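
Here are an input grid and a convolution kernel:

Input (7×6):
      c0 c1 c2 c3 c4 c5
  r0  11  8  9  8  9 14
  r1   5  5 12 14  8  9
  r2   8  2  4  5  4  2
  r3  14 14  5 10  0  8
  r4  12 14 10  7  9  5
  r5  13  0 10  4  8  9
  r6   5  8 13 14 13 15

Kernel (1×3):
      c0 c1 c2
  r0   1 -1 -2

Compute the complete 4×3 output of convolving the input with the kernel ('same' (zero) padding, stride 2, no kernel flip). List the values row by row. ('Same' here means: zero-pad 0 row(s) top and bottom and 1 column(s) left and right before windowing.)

Output[0,0]: The receptive field on the zero-padded input at this output position is [0 11 8]. Elementwise product with the kernel and sum: 0·1 + 11·-1 + 8·-2.
Output[0,1]: The receptive field on the zero-padded input at this output position is [8 9 8]. Elementwise product with the kernel and sum: 8·1 + 9·-1 + 8·-2.

-27 -17 -29
-12 -12 -3
-40 -10 -12
-21 -33 -29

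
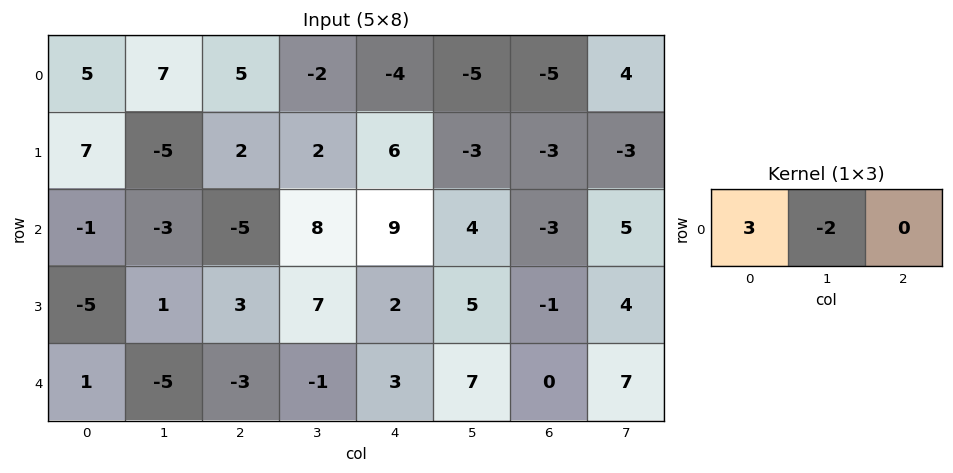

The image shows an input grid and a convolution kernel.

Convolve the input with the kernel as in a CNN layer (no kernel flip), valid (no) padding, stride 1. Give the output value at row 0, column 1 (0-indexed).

The receptive field on the input at this output position is [7 5 -2]. Elementwise product with the kernel and sum: 7·3 + 5·-2.

11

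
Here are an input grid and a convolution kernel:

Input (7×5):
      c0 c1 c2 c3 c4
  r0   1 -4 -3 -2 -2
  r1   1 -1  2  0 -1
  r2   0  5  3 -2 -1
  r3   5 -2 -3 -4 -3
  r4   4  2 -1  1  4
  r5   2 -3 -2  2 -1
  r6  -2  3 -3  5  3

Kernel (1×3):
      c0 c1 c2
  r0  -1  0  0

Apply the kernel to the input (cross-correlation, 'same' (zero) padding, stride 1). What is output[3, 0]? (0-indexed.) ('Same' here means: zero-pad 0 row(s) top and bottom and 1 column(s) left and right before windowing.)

0

The receptive field on the zero-padded input at this output position is [0 5 -2]. Elementwise product with the kernel and sum: 0·-1.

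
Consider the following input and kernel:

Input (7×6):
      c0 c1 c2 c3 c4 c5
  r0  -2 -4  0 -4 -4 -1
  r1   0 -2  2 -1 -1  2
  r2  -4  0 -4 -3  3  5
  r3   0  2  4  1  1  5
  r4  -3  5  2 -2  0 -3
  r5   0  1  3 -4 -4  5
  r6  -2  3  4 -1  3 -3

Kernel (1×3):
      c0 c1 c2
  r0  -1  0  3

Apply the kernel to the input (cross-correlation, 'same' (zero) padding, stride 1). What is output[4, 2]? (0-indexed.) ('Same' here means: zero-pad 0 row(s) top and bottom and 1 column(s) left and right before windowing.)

-11

The receptive field on the zero-padded input at this output position is [5 2 -2]. Elementwise product with the kernel and sum: 5·-1 + -2·3.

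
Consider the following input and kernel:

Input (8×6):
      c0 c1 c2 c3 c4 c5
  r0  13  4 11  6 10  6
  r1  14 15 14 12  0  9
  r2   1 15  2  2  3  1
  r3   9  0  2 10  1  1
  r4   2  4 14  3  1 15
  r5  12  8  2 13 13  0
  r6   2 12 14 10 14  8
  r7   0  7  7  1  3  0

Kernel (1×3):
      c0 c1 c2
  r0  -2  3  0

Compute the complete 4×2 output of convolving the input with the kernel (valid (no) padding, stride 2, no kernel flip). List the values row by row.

Output[0,0]: The receptive field on the input at this output position is [13 4 11]. Elementwise product with the kernel and sum: 13·-2 + 4·3.

-14 -4
43 2
8 -19
32 2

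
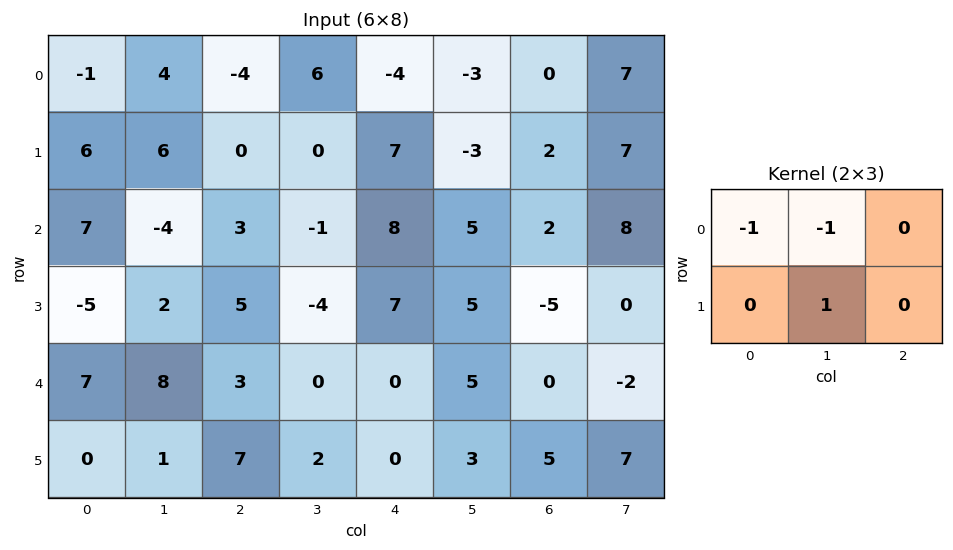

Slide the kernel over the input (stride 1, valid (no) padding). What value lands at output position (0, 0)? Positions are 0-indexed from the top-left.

3

The receptive field on the input at this output position is [-1 4 -4 / 6 6 0]. Elementwise product with the kernel and sum: -1·-1 + 4·-1 + 6·1.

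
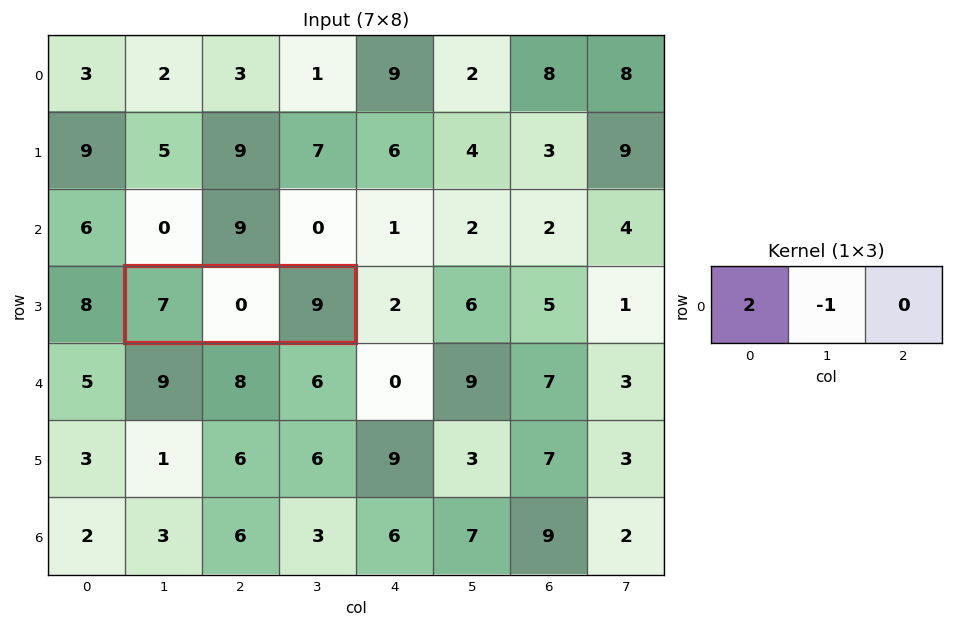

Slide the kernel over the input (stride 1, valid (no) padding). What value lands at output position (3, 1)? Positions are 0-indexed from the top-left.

The receptive field on the input at this output position is [7 0 9]. Elementwise product with the kernel and sum: 7·2 + 0·-1.

14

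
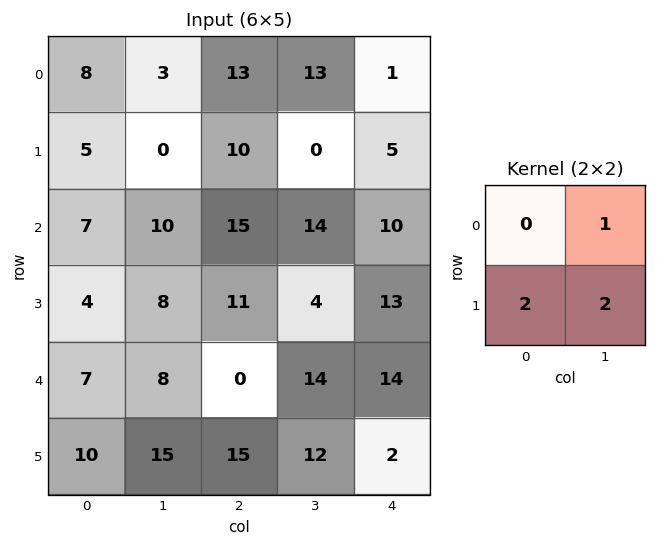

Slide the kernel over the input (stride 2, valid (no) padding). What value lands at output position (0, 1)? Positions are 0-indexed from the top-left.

33

The receptive field on the input at this output position is [13 13 / 10 0]. Elementwise product with the kernel and sum: 13·1 + 10·2 + 0·2.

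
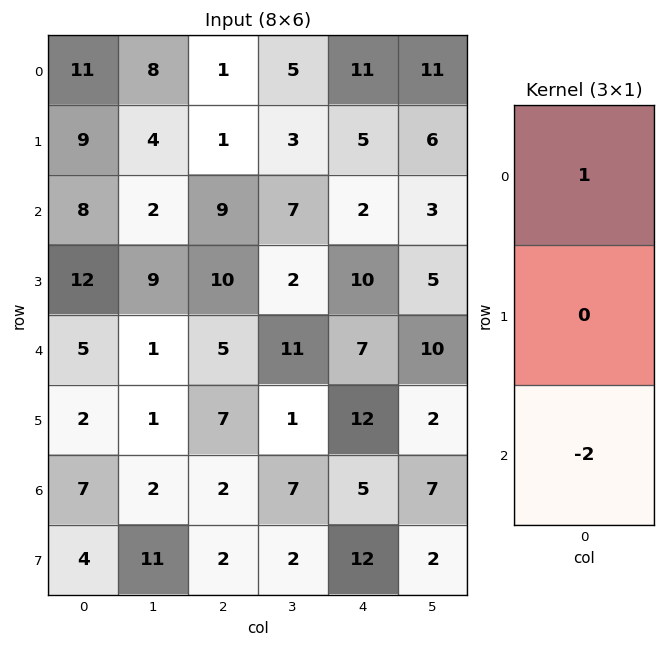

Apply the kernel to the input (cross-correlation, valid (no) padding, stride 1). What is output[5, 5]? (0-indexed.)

-2

The receptive field on the input at this output position is [2 / 7 / 2]. Elementwise product with the kernel and sum: 2·1 + 2·-2.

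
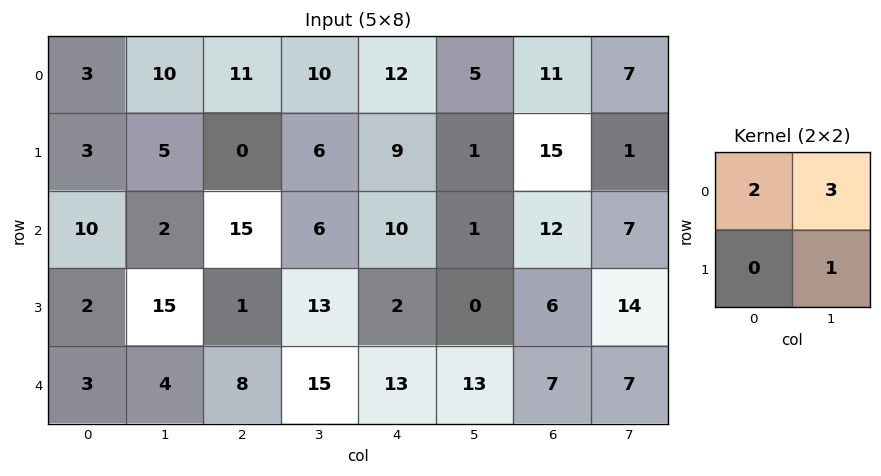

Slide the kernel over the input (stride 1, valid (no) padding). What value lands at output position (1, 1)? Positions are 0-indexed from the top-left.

25

The receptive field on the input at this output position is [5 0 / 2 15]. Elementwise product with the kernel and sum: 5·2 + 0·3 + 15·1.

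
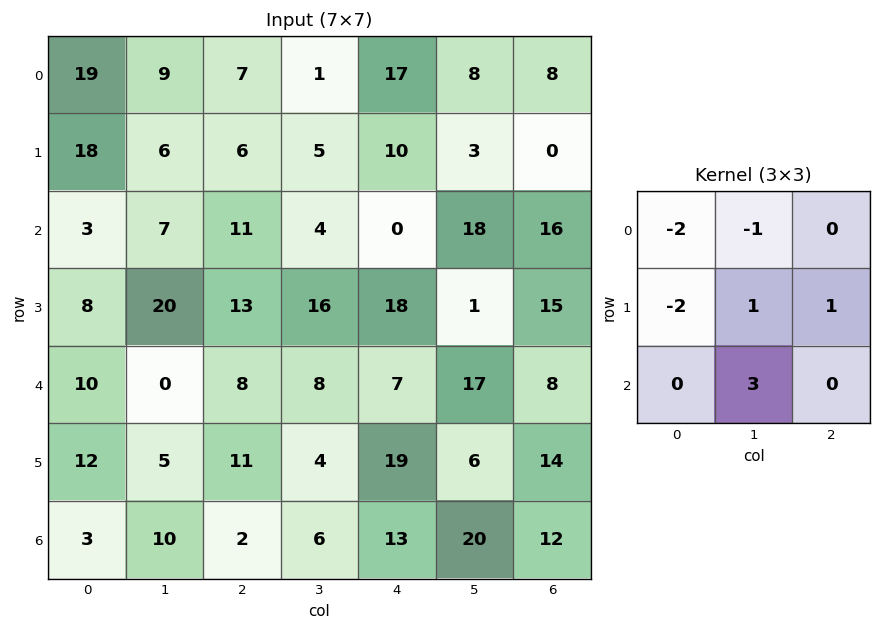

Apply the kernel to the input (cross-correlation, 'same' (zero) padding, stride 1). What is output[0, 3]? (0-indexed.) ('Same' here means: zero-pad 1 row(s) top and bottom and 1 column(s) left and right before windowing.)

The receptive field on the zero-padded input at this output position is [0 0 0 / 7 1 17 / 6 5 10]. Elementwise product with the kernel and sum: 0·-2 + 0·-1 + 7·-2 + 1·1 + 17·1 + 5·3.

19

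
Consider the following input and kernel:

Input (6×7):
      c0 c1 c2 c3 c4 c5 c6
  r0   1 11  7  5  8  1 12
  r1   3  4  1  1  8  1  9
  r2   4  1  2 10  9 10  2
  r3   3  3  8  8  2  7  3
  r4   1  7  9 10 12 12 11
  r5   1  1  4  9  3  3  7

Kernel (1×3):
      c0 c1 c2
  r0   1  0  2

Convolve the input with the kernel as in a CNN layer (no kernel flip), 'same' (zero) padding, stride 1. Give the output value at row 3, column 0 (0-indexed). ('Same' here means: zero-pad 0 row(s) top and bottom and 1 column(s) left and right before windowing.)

The receptive field on the zero-padded input at this output position is [0 3 3]. Elementwise product with the kernel and sum: 0·1 + 3·2.

6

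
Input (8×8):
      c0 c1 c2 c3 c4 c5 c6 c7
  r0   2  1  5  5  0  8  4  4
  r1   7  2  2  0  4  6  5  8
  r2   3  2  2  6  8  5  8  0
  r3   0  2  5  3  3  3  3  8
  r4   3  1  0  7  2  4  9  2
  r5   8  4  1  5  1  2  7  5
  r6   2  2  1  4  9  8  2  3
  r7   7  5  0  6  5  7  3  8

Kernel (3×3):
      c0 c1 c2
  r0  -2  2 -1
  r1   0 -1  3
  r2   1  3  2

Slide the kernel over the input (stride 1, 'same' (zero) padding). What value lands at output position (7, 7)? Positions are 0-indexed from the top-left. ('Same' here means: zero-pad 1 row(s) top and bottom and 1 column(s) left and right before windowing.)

The receptive field on the zero-padded input at this output position is [2 3 0 / 3 8 0 / 0 0 0]. Elementwise product with the kernel and sum: 2·-2 + 3·2 + 0·-1 + 8·-1 + 0·3 + 0·1 + 0·3 + 0·2.

-6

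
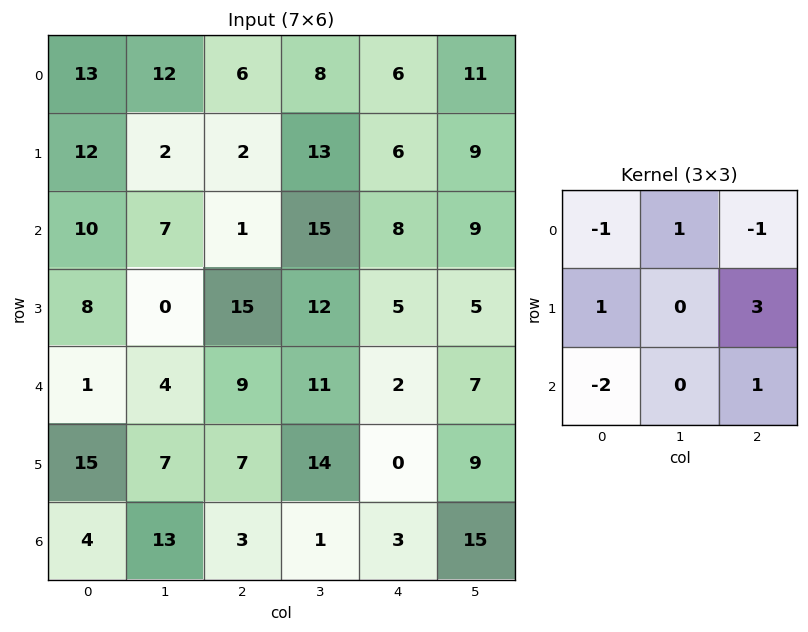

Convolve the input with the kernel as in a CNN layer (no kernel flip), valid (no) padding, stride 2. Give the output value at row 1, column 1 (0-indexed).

20

The receptive field on the input at this output position is [1 15 8 / 15 12 5 / 9 11 2]. Elementwise product with the kernel and sum: 1·-1 + 15·1 + 8·-1 + 15·1 + 5·3 + 9·-2 + 2·1.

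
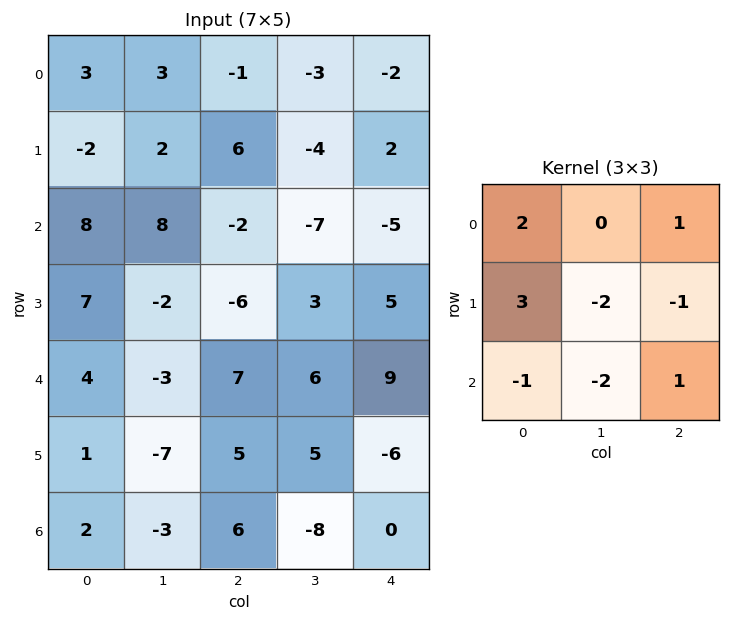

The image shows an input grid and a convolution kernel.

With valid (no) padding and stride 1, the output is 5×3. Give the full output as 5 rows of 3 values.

Output[0,0]: The receptive field on the input at this output position is [3 3 -1 / -2 2 6 / 8 8 -2]. Elementwise product with the kernel and sum: 3·2 + -1·1 + -2·3 + 2·-2 + 6·-1 + 8·-1 + 8·-2 + -2·1.
Output[0,1]: The receptive field on the input at this output position is [3 -1 -3 / 2 6 -4 / 8 -2 -7]. Elementwise product with the kernel and sum: 3·2 + -3·1 + 2·3 + 6·-2 + -4·-1 + 8·-1 + -2·-2 + -7·1.

-37 -10 31
3 52 32
54 7 -48
37 -28 -28
37 -53 44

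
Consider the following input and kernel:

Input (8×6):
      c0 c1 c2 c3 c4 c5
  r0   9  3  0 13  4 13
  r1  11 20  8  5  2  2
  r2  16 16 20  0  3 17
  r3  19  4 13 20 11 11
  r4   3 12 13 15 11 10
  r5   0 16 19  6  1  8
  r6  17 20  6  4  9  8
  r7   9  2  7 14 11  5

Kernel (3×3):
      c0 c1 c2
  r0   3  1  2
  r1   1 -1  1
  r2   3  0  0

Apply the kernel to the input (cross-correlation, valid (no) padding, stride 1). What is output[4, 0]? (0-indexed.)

The receptive field on the input at this output position is [3 12 13 / 0 16 19 / 17 20 6]. Elementwise product with the kernel and sum: 3·3 + 12·1 + 13·2 + 0·1 + 16·-1 + 19·1 + 17·3.

101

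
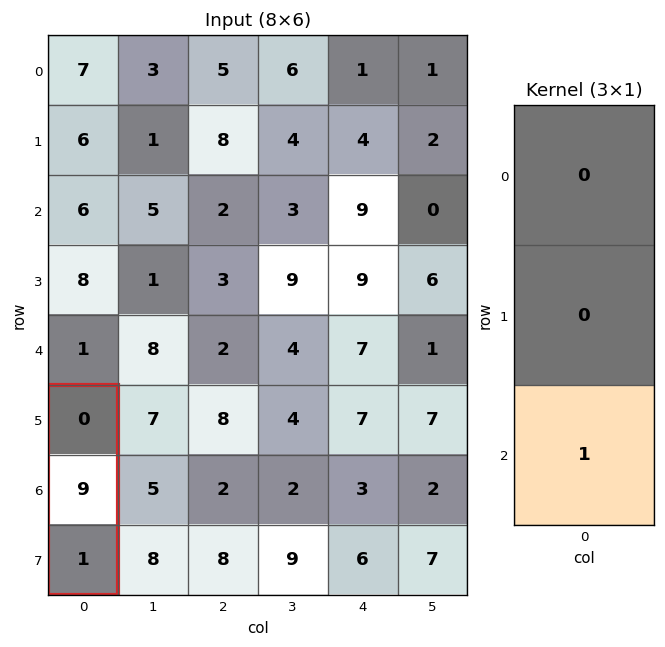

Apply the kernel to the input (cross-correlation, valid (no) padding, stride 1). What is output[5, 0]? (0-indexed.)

The receptive field on the input at this output position is [0 / 9 / 1]. Elementwise product with the kernel and sum: 1·1.

1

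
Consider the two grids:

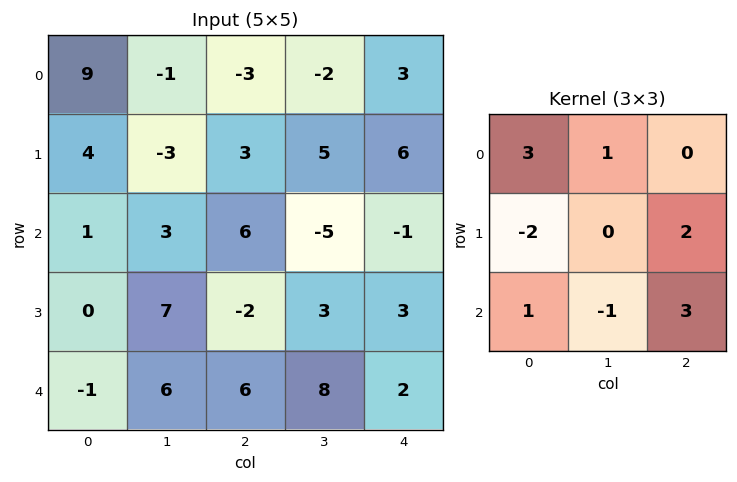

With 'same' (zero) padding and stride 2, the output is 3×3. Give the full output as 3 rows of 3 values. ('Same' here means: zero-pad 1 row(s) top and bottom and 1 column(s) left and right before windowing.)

-15 7 3
31 -4 31
12 23 -4

Output[0,0]: The receptive field on the zero-padded input at this output position is [0 0 0 / 0 9 -1 / 0 4 -3]. Elementwise product with the kernel and sum: 0·3 + 0·1 + 0·-2 + -1·2 + 0·1 + 4·-1 + -3·3.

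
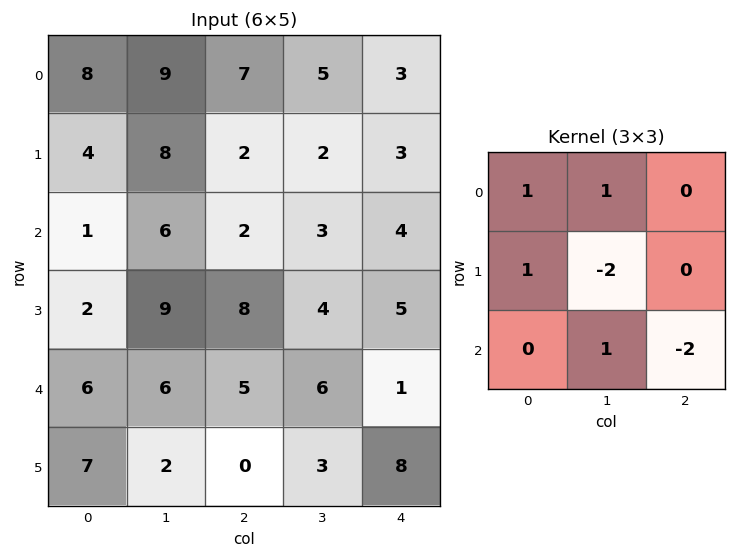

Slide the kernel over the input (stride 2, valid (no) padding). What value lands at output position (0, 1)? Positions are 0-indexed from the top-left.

The receptive field on the input at this output position is [7 5 3 / 2 2 3 / 2 3 4]. Elementwise product with the kernel and sum: 7·1 + 5·1 + 2·1 + 2·-2 + 3·1 + 4·-2.

5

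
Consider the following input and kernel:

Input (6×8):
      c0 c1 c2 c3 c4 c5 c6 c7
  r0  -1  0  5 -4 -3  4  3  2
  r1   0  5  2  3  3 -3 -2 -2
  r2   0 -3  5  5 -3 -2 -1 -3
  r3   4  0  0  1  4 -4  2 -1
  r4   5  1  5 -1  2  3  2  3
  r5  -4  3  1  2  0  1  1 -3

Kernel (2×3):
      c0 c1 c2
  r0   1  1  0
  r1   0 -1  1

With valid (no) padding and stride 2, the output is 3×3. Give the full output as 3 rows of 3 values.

Output[0,0]: The receptive field on the input at this output position is [-1 0 5 / 0 5 2]. Elementwise product with the kernel and sum: -1·1 + 0·1 + 5·-1 + 2·1.

-4 1 2
-3 13 1
4 2 5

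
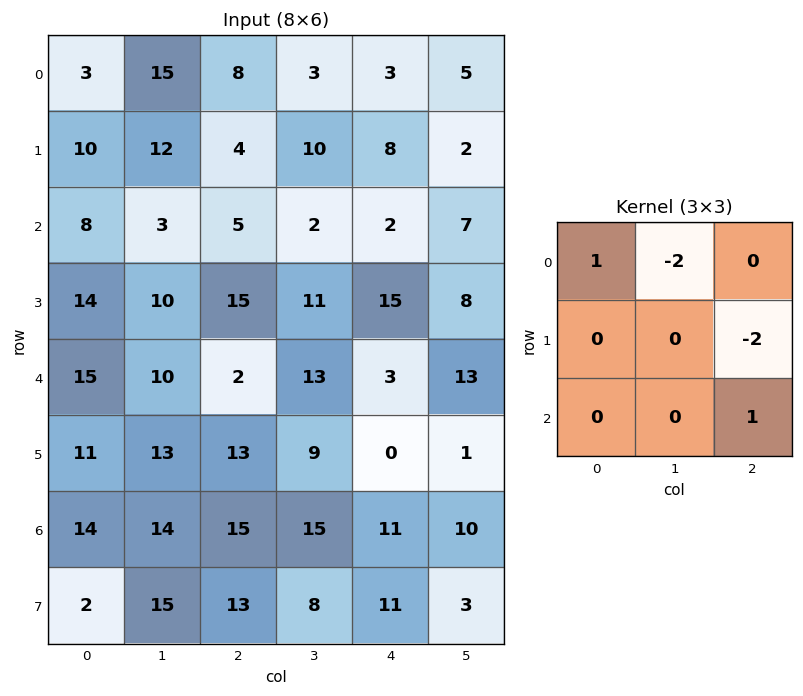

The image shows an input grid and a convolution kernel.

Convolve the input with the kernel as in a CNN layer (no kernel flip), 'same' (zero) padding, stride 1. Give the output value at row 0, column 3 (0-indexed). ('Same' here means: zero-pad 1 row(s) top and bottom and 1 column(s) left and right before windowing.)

The receptive field on the zero-padded input at this output position is [0 0 0 / 8 3 3 / 4 10 8]. Elementwise product with the kernel and sum: 0·1 + 0·-2 + 3·-2 + 8·1.

2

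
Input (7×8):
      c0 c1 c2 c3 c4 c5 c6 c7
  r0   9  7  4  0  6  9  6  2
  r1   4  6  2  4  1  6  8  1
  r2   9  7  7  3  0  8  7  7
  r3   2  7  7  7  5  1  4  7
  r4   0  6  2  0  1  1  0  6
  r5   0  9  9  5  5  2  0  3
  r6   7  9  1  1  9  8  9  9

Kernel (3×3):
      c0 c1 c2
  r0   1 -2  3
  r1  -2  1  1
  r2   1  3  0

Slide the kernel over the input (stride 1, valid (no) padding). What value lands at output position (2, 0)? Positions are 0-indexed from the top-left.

The receptive field on the input at this output position is [9 7 7 / 2 7 7 / 0 6 2]. Elementwise product with the kernel and sum: 9·1 + 7·-2 + 7·3 + 2·-2 + 7·1 + 7·1 + 0·1 + 6·3.

44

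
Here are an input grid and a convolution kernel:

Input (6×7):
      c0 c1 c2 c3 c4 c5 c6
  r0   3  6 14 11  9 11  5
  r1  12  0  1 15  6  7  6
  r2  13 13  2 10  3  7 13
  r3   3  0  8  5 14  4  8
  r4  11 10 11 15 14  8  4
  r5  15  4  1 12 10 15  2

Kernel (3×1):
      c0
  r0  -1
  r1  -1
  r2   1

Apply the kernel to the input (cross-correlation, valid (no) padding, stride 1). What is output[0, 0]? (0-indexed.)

The receptive field on the input at this output position is [3 / 12 / 13]. Elementwise product with the kernel and sum: 3·-1 + 12·-1 + 13·1.

-2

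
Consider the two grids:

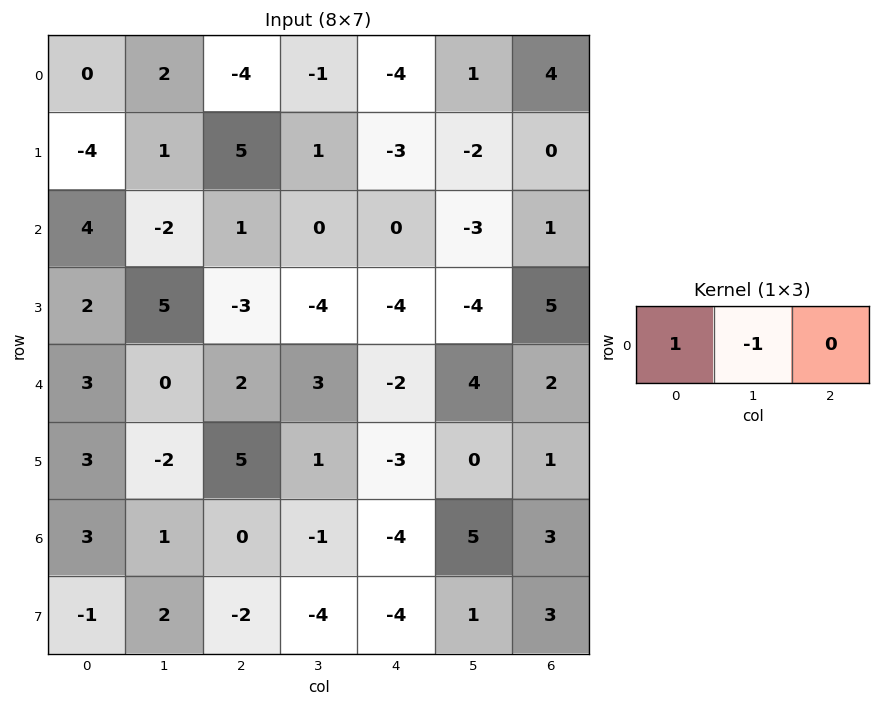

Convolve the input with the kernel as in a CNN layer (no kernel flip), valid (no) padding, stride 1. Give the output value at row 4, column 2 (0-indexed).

The receptive field on the input at this output position is [2 3 -2]. Elementwise product with the kernel and sum: 2·1 + 3·-1.

-1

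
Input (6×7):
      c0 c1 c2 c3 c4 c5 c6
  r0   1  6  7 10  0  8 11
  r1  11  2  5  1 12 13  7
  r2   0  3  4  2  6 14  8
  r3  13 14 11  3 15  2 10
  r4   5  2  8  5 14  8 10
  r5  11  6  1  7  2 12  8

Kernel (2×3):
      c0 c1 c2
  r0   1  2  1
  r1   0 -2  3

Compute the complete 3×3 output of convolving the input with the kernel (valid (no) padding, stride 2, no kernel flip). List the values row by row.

31 61 22
15 53 68
8 24 40

Output[0,0]: The receptive field on the input at this output position is [1 6 7 / 11 2 5]. Elementwise product with the kernel and sum: 1·1 + 6·2 + 7·1 + 2·-2 + 5·3.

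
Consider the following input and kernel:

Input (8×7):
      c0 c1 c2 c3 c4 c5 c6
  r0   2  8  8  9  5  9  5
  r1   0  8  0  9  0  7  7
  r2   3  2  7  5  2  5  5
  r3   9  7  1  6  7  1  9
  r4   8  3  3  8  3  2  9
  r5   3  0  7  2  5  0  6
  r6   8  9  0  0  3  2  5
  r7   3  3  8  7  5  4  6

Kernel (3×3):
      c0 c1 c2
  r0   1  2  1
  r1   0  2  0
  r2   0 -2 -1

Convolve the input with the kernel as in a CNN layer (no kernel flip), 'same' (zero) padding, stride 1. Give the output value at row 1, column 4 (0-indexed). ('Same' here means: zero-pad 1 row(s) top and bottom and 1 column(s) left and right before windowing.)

The receptive field on the zero-padded input at this output position is [9 5 9 / 9 0 7 / 5 2 5]. Elementwise product with the kernel and sum: 9·1 + 5·2 + 9·1 + 0·2 + 2·-2 + 5·-1.

19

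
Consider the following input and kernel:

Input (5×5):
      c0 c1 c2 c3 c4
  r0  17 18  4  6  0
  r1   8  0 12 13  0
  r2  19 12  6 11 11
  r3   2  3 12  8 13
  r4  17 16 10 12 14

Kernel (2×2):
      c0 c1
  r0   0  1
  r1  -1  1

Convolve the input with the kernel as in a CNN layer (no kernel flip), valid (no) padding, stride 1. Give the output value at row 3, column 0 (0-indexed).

The receptive field on the input at this output position is [2 3 / 17 16]. Elementwise product with the kernel and sum: 3·1 + 17·-1 + 16·1.

2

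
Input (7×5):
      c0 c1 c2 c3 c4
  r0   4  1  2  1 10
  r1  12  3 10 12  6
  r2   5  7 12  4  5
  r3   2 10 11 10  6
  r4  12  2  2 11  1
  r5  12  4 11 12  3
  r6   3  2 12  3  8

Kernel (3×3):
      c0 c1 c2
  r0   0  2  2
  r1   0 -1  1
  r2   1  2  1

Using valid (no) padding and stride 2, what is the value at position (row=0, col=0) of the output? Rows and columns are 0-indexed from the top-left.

44

The receptive field on the input at this output position is [4 1 2 / 12 3 10 / 5 7 12]. Elementwise product with the kernel and sum: 1·2 + 2·2 + 3·-1 + 10·1 + 5·1 + 7·2 + 12·1.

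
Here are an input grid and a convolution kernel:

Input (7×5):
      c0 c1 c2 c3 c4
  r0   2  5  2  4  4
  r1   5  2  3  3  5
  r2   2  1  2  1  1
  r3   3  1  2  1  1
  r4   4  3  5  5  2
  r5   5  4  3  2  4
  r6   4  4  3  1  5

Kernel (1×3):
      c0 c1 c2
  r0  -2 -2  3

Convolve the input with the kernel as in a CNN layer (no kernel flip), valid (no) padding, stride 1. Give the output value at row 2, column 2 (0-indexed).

-3

The receptive field on the input at this output position is [2 1 1]. Elementwise product with the kernel and sum: 2·-2 + 1·-2 + 1·3.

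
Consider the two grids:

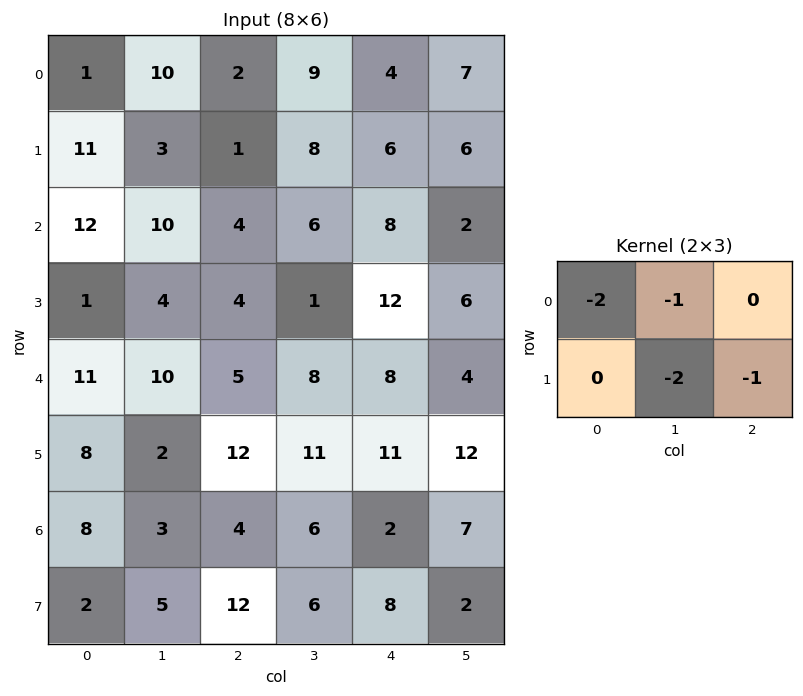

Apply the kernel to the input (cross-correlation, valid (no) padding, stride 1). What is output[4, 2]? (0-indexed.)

-51

The receptive field on the input at this output position is [5 8 8 / 12 11 11]. Elementwise product with the kernel and sum: 5·-2 + 8·-1 + 11·-2 + 11·-1.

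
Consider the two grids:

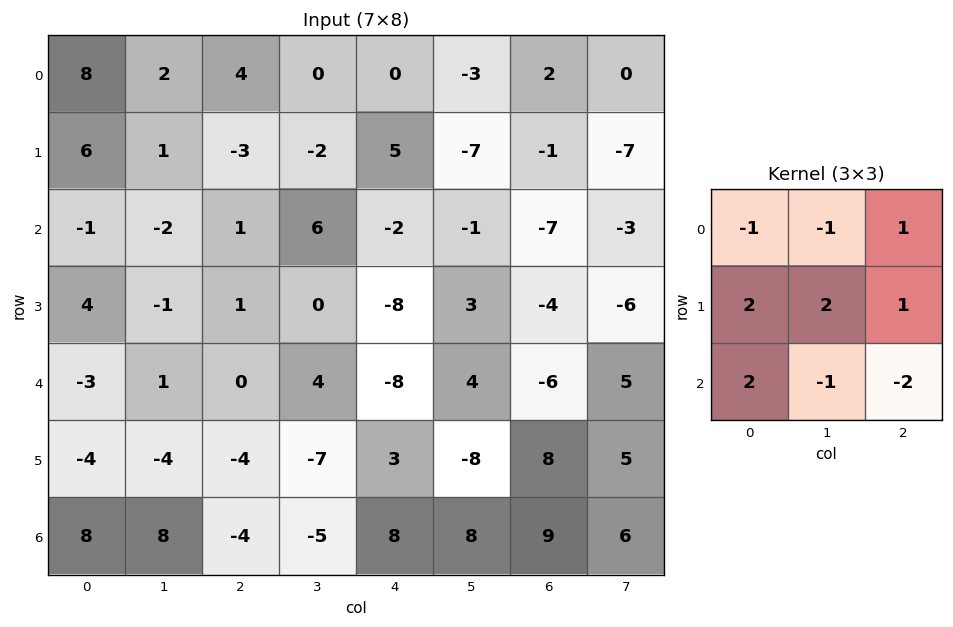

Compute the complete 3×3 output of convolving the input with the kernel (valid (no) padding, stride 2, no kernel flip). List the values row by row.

Output[0,0]: The receptive field on the input at this output position is [8 2 4 / 6 1 -3 / -1 -2 1]. Elementwise product with the kernel and sum: 8·-1 + 2·-1 + 4·1 + 6·2 + 1·2 + -3·1 + -1·2 + -2·-1 + 1·-2.
Output[0,1]: The receptive field on the input at this output position is [4 0 0 / -3 -2 5 / 1 6 -2]. Elementwise product with the kernel and sum: 4·-1 + 0·-1 + 0·1 + -3·2 + -2·2 + 5·1 + 1·2 + 6·-1 + -2·-2.

3 -9 11
4 -3 -26
-2 -50 -14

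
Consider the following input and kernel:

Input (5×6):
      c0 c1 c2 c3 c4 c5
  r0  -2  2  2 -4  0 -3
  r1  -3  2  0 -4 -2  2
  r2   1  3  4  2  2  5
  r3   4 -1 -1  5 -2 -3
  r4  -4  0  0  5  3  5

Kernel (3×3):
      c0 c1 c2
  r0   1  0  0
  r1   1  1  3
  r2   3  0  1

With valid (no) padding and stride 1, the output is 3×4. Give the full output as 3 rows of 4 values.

Output[0,0]: The receptive field on the input at this output position is [-2 2 2 / -3 2 0 / 1 3 4]. Elementwise product with the kernel and sum: -2·1 + -3·1 + 2·1 + 0·3 + 1·3 + 4·1.
Output[0,1]: The receptive field on the input at this output position is [2 2 -4 / 2 0 -4 / 3 4 2]. Elementwise product with the kernel and sum: 2·1 + 2·1 + 0·1 + -4·3 + 3·3 + 2·1.

4 3 6 7
24 17 7 27
-11 21 5 16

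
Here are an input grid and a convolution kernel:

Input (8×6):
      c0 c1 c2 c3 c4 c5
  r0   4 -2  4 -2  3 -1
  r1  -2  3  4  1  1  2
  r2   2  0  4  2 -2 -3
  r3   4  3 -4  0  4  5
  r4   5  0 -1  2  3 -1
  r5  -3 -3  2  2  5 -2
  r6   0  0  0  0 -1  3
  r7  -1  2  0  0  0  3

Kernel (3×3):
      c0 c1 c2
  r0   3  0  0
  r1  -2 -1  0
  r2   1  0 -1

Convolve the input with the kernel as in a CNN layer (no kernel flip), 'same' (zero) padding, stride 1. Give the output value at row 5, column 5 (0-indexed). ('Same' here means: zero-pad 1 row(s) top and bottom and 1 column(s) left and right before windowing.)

0

The receptive field on the zero-padded input at this output position is [3 -1 0 / 5 -2 0 / -1 3 0]. Elementwise product with the kernel and sum: 3·3 + 5·-2 + -2·-1 + -1·1 + 0·-1.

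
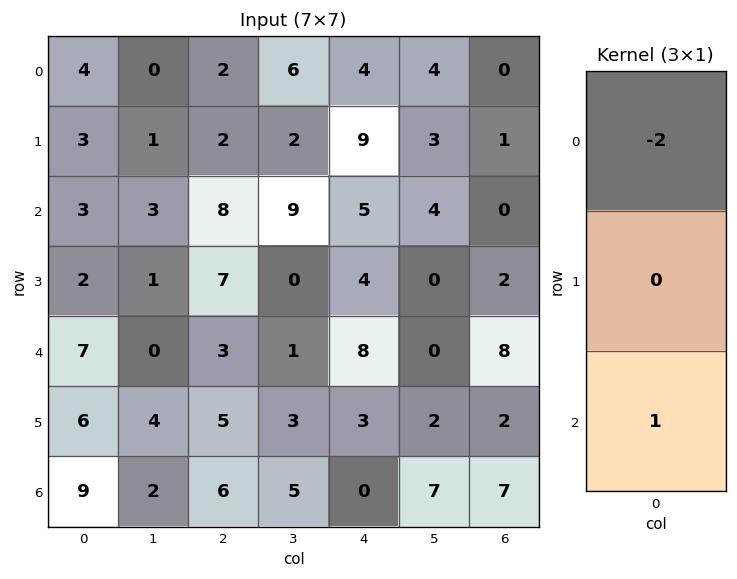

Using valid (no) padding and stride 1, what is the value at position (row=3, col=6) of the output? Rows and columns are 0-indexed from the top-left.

-2

The receptive field on the input at this output position is [2 / 8 / 2]. Elementwise product with the kernel and sum: 2·-2 + 2·1.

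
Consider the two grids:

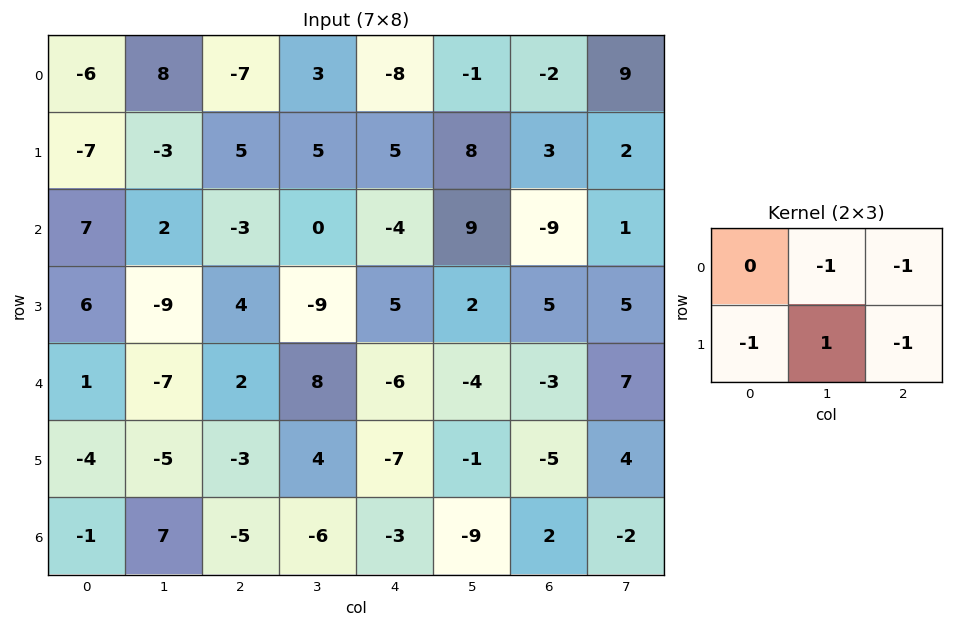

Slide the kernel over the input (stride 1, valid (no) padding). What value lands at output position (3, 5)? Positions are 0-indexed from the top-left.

-16

The receptive field on the input at this output position is [2 5 5 / -4 -3 7]. Elementwise product with the kernel and sum: 5·-1 + 5·-1 + -4·-1 + -3·1 + 7·-1.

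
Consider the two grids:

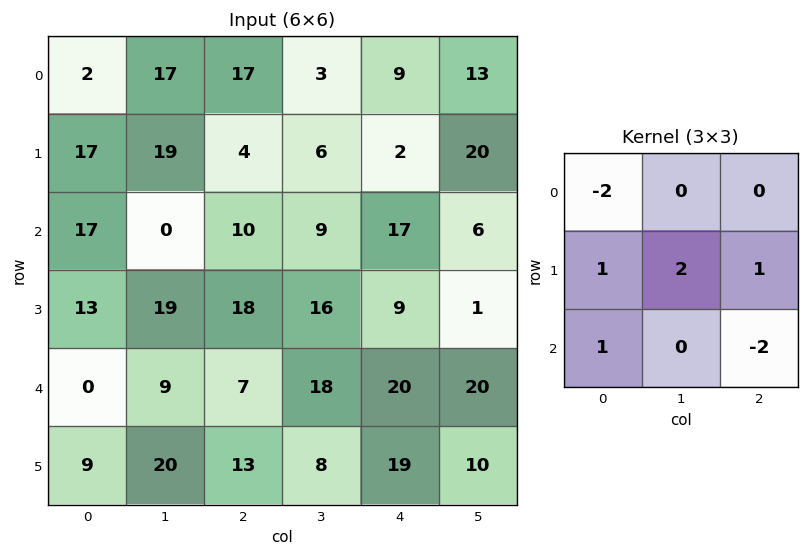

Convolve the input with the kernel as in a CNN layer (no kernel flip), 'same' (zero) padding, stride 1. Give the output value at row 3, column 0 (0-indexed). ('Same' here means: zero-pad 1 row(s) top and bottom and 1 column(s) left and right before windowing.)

The receptive field on the zero-padded input at this output position is [0 17 0 / 0 13 19 / 0 0 9]. Elementwise product with the kernel and sum: 0·-2 + 0·1 + 13·2 + 19·1 + 0·1 + 9·-2.

27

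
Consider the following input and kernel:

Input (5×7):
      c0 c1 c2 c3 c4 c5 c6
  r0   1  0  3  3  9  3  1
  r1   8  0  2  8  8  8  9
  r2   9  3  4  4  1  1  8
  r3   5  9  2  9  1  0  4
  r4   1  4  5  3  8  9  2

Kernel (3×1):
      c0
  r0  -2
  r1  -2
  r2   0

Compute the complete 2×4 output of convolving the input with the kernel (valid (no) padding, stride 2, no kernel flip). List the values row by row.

-18 -10 -34 -20
-28 -12 -4 -24

Output[0,0]: The receptive field on the input at this output position is [1 / 8 / 9]. Elementwise product with the kernel and sum: 1·-2 + 8·-2.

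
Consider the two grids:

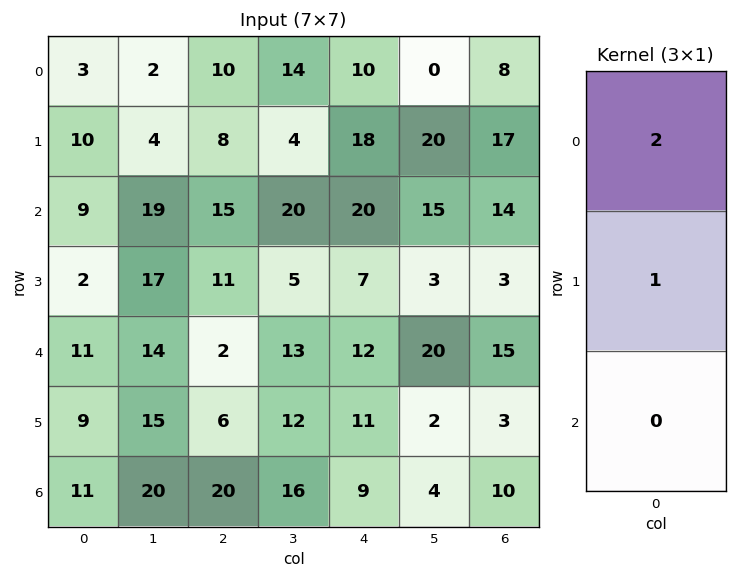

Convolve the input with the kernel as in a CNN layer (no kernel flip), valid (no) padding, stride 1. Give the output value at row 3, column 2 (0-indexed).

24

The receptive field on the input at this output position is [11 / 2 / 6]. Elementwise product with the kernel and sum: 11·2 + 2·1.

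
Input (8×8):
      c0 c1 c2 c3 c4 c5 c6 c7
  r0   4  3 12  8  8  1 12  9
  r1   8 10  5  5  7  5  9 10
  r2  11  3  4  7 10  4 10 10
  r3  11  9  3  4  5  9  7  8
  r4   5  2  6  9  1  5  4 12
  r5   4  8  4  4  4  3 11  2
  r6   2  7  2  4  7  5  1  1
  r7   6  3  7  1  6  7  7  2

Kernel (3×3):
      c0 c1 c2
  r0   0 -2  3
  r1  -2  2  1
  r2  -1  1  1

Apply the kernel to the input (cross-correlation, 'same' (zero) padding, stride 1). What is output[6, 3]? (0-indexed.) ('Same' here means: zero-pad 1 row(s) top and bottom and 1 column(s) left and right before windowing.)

15

The receptive field on the zero-padded input at this output position is [4 4 4 / 2 4 7 / 7 1 6]. Elementwise product with the kernel and sum: 4·-2 + 4·3 + 2·-2 + 4·2 + 7·1 + 7·-1 + 1·1 + 6·1.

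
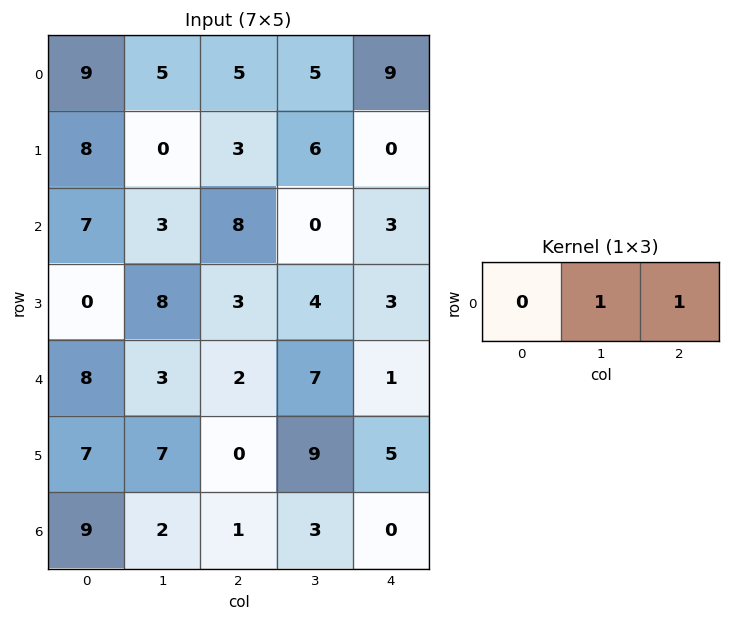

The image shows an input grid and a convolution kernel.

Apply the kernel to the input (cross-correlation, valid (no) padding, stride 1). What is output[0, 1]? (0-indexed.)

The receptive field on the input at this output position is [5 5 5]. Elementwise product with the kernel and sum: 5·1 + 5·1.

10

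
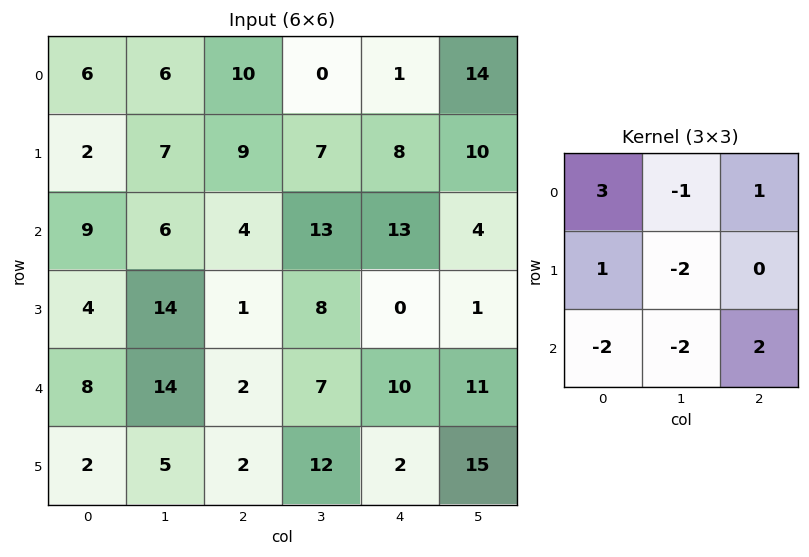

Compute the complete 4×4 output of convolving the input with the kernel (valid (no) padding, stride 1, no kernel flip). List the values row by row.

-12 3 18 -40
-29 3 -12 -4
-39 21 -1 26
-31 69 -41 14

Output[0,0]: The receptive field on the input at this output position is [6 6 10 / 2 7 9 / 9 6 4]. Elementwise product with the kernel and sum: 6·3 + 6·-1 + 10·1 + 2·1 + 7·-2 + 9·-2 + 6·-2 + 4·2.
Output[0,1]: The receptive field on the input at this output position is [6 10 0 / 7 9 7 / 6 4 13]. Elementwise product with the kernel and sum: 6·3 + 10·-1 + 0·1 + 7·1 + 9·-2 + 6·-2 + 4·-2 + 13·2.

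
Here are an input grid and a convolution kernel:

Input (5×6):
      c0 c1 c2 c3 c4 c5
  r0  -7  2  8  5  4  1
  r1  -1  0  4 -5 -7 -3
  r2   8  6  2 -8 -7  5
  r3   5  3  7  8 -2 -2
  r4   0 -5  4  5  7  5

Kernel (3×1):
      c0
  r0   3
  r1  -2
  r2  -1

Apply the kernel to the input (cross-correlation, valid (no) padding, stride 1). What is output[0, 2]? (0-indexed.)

The receptive field on the input at this output position is [8 / 4 / 2]. Elementwise product with the kernel and sum: 8·3 + 4·-2 + 2·-1.

14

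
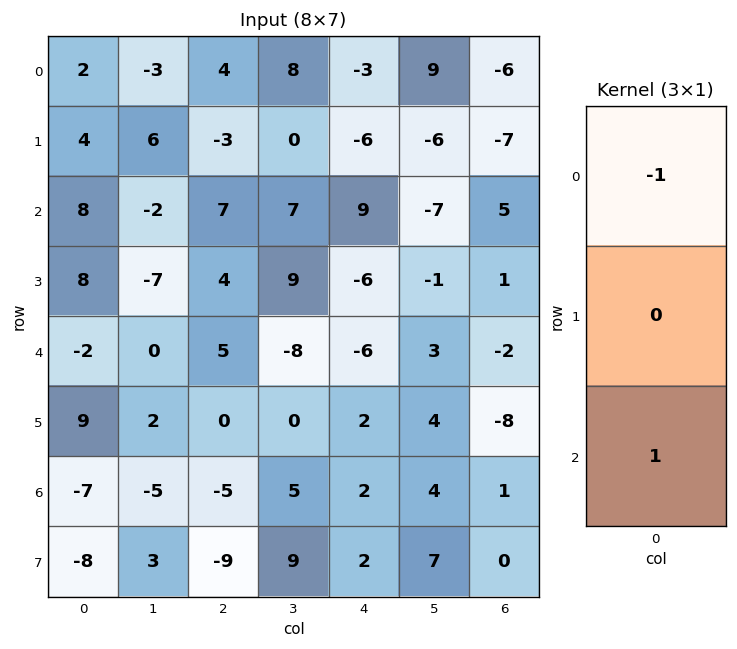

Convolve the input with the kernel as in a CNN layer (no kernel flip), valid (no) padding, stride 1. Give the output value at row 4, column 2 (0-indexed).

-10

The receptive field on the input at this output position is [5 / 0 / -5]. Elementwise product with the kernel and sum: 5·-1 + -5·1.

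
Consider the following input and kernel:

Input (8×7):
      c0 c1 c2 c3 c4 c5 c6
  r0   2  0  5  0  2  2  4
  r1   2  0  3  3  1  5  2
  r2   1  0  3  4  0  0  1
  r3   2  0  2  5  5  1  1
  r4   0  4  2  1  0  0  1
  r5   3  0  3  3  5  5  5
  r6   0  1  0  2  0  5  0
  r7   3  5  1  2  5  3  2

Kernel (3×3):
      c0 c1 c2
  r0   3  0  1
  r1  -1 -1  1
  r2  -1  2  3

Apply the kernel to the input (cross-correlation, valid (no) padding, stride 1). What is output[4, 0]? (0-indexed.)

The receptive field on the input at this output position is [0 4 2 / 3 0 3 / 0 1 0]. Elementwise product with the kernel and sum: 0·3 + 2·1 + 3·-1 + 0·-1 + 3·1 + 0·-1 + 1·2 + 0·3.

4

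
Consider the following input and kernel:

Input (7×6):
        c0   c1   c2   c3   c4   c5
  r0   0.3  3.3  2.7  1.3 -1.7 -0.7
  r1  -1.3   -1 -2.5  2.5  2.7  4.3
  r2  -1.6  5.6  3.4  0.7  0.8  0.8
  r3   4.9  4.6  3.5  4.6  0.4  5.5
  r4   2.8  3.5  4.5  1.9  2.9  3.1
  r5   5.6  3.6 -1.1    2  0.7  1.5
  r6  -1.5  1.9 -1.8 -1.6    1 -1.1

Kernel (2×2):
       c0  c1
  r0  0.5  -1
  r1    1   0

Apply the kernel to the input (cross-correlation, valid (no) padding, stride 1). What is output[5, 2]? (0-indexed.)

-4.35

The receptive field on the input at this output position is [-1.1 2 / -1.8 -1.6]. Elementwise product with the kernel and sum: -1.1·0.5 + 2·-1 + -1.8·1.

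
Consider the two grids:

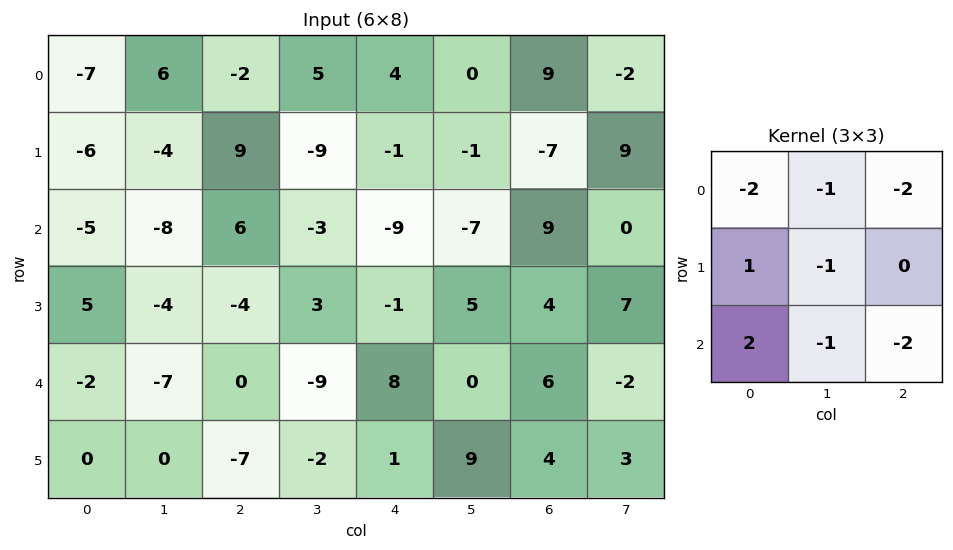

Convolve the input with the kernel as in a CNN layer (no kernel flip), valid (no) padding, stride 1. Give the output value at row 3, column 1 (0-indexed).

10

The receptive field on the input at this output position is [-4 -4 3 / -7 0 -9 / 0 -7 -2]. Elementwise product with the kernel and sum: -4·-2 + -4·-1 + 3·-2 + -7·1 + 0·-1 + 0·2 + -7·-1 + -2·-2.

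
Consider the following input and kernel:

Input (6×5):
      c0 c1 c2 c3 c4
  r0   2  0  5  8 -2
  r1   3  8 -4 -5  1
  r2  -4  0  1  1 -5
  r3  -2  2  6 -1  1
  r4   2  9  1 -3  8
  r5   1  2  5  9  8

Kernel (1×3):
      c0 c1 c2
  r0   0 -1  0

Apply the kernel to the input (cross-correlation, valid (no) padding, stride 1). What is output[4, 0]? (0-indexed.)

-9

The receptive field on the input at this output position is [2 9 1]. Elementwise product with the kernel and sum: 9·-1.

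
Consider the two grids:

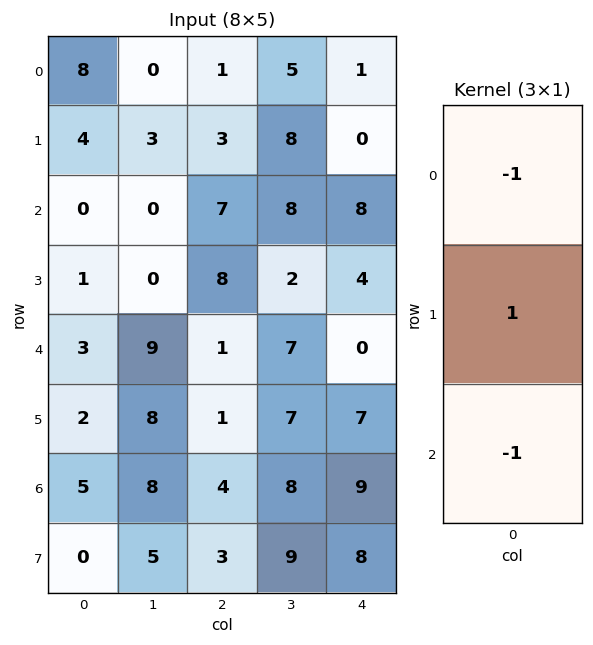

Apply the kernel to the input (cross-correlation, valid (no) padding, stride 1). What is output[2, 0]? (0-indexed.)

-2

The receptive field on the input at this output position is [0 / 1 / 3]. Elementwise product with the kernel and sum: 0·-1 + 1·1 + 3·-1.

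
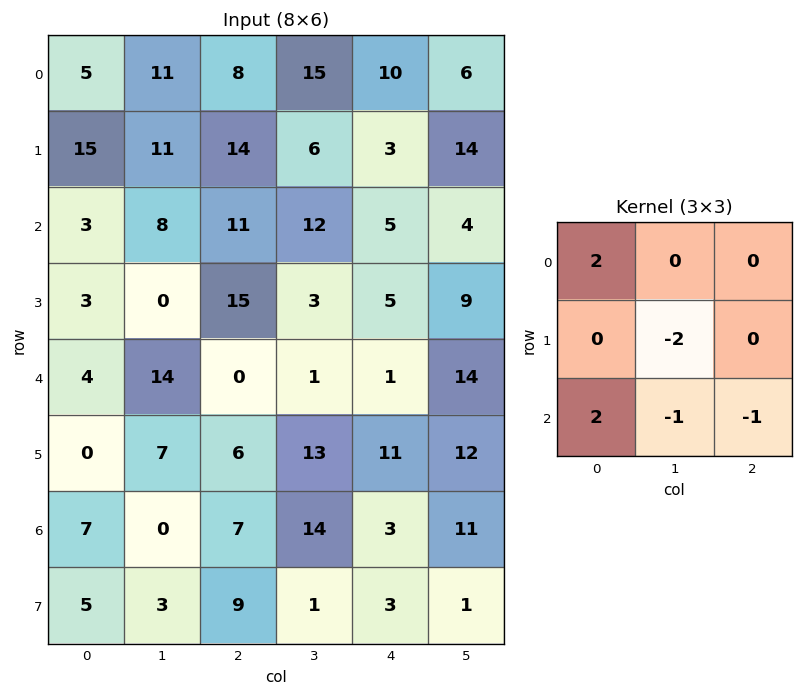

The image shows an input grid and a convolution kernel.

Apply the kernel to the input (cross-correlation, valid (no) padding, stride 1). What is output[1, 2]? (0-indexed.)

The receptive field on the input at this output position is [14 6 3 / 11 12 5 / 15 3 5]. Elementwise product with the kernel and sum: 14·2 + 12·-2 + 15·2 + 3·-1 + 5·-1.

26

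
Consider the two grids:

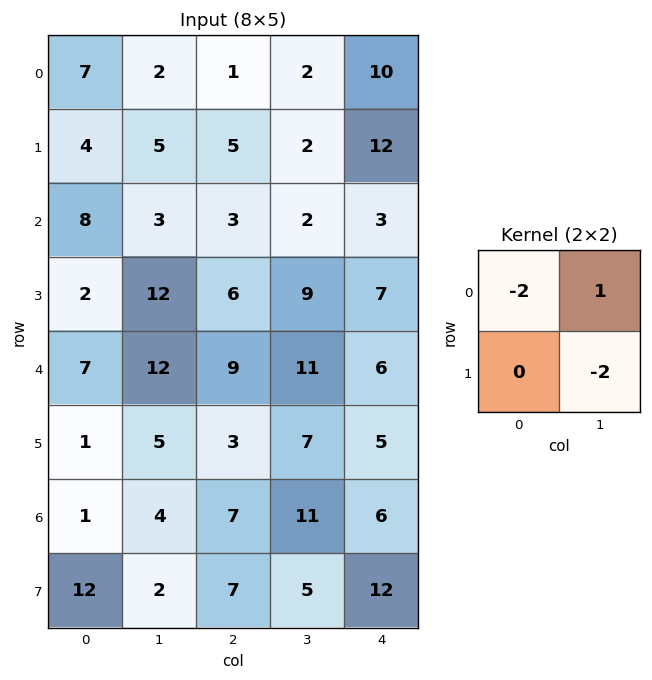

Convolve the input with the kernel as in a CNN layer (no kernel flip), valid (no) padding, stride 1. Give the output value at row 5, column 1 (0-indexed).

The receptive field on the input at this output position is [5 3 / 4 7]. Elementwise product with the kernel and sum: 5·-2 + 3·1 + 7·-2.

-21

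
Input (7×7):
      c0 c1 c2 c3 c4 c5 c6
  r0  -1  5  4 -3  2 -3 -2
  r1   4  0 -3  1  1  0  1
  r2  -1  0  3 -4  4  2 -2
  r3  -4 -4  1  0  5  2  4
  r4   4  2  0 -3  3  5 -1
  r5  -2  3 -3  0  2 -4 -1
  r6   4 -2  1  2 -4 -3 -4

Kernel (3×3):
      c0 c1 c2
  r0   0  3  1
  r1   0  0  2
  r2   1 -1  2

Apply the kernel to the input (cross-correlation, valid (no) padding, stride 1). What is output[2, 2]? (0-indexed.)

The receptive field on the input at this output position is [3 -4 4 / 1 0 5 / 0 -3 3]. Elementwise product with the kernel and sum: -4·3 + 4·1 + 5·2 + 0·1 + -3·-1 + 3·2.

11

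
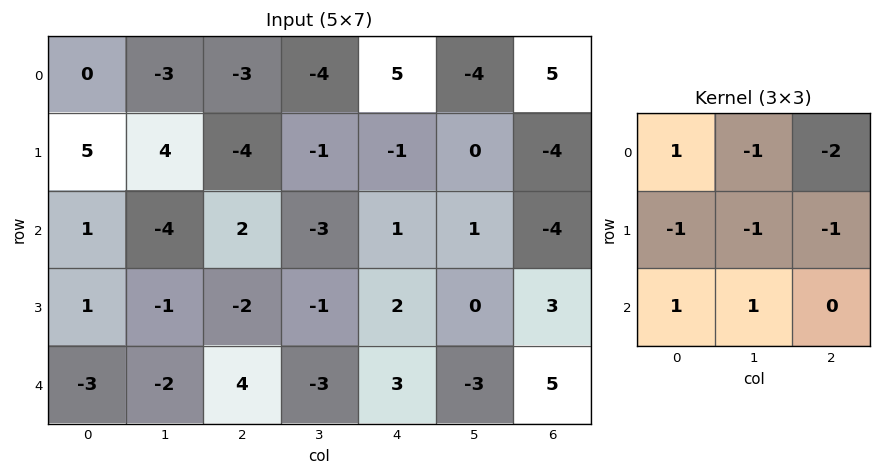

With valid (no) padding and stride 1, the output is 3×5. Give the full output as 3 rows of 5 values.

1 7 -4 -1 6
10 12 -4 2 11
-2 6 5 -7 3

Output[0,0]: The receptive field on the input at this output position is [0 -3 -3 / 5 4 -4 / 1 -4 2]. Elementwise product with the kernel and sum: 0·1 + -3·-1 + -3·-2 + 5·-1 + 4·-1 + -4·-1 + 1·1 + -4·1.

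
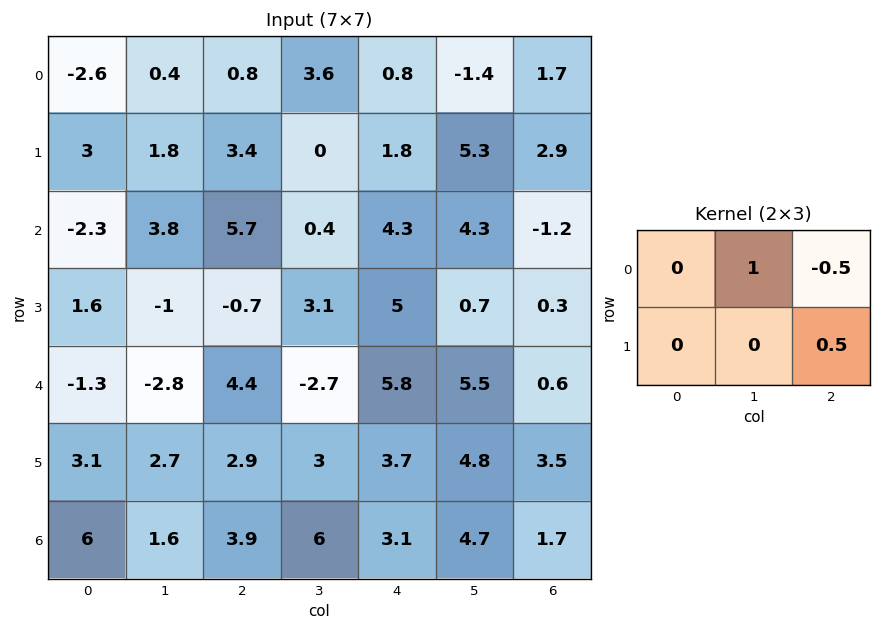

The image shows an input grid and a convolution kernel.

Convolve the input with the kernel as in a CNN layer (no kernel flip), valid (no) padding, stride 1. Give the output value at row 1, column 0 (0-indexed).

The receptive field on the input at this output position is [3 1.8 3.4 / -2.3 3.8 5.7]. Elementwise product with the kernel and sum: 1.8·1 + 3.4·-0.5 + 5.7·0.5.

2.95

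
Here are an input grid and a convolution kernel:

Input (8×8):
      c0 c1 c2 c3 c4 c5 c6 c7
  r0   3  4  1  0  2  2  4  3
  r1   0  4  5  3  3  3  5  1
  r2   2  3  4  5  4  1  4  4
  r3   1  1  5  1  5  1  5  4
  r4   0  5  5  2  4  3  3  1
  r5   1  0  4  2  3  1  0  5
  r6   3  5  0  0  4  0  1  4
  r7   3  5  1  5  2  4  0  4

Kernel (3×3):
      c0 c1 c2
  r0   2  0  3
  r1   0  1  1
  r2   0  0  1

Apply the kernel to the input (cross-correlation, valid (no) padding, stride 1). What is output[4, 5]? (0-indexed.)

18

The receptive field on the input at this output position is [3 3 1 / 1 0 5 / 0 1 4]. Elementwise product with the kernel and sum: 3·2 + 1·3 + 0·1 + 5·1 + 4·1.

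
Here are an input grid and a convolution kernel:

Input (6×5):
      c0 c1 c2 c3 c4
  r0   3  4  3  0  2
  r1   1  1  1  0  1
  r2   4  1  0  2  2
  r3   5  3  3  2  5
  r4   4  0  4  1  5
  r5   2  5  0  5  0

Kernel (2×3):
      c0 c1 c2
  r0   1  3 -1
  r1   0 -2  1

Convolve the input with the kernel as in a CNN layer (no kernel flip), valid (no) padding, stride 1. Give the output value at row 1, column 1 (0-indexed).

The receptive field on the input at this output position is [1 1 0 / 1 0 2]. Elementwise product with the kernel and sum: 1·1 + 1·3 + 0·-1 + 0·-2 + 2·1.

6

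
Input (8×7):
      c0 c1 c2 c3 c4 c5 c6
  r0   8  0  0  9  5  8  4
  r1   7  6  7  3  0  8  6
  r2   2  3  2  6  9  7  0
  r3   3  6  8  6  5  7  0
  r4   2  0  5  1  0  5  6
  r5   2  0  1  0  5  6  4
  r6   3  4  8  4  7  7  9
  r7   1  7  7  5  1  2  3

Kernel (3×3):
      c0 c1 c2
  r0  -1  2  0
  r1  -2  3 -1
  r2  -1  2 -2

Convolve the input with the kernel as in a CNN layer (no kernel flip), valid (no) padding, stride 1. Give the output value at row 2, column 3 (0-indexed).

The receptive field on the input at this output position is [6 9 7 / 6 5 7 / 1 0 5]. Elementwise product with the kernel and sum: 6·-1 + 9·2 + 6·-2 + 5·3 + 7·-1 + 1·-1 + 0·2 + 5·-2.

-3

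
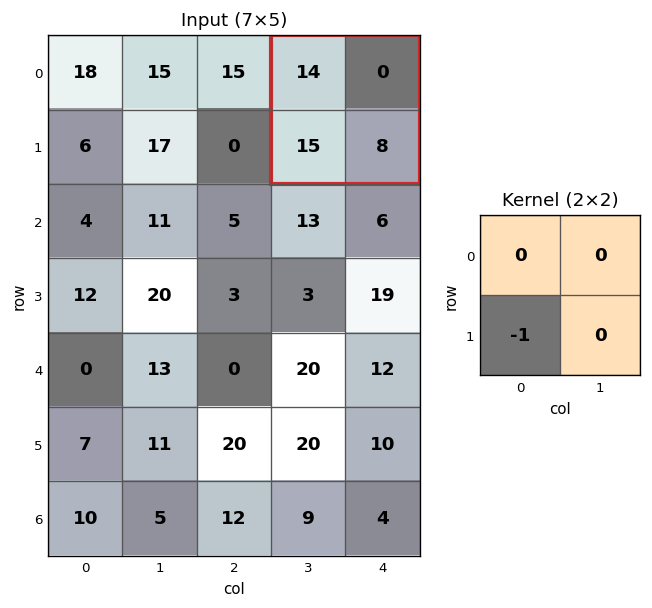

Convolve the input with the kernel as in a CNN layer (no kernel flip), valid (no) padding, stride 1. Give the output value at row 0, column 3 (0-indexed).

The receptive field on the input at this output position is [14 0 / 15 8]. Elementwise product with the kernel and sum: 15·-1.

-15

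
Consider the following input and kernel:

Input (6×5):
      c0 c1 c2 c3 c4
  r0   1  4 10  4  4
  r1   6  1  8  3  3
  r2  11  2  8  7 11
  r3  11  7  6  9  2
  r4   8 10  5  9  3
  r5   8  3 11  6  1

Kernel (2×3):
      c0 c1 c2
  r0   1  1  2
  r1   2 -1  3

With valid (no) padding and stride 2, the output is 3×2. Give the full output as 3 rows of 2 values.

Output[0,0]: The receptive field on the input at this output position is [1 4 10 / 6 1 8]. Elementwise product with the kernel and sum: 1·1 + 4·1 + 10·2 + 6·2 + 1·-1 + 8·3.

60 44
62 46
74 39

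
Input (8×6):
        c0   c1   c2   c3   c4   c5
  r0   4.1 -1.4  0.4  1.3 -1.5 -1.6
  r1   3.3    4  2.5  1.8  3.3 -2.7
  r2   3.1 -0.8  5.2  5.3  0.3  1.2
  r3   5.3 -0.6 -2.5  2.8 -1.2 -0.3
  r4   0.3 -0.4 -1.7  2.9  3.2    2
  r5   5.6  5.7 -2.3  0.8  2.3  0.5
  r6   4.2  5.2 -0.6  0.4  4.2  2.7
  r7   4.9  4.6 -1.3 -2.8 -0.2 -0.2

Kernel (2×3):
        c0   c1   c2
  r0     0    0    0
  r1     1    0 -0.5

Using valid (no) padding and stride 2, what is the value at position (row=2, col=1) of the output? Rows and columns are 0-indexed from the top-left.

-3.45

The receptive field on the input at this output position is [-1.7 2.9 3.2 / -2.3 0.8 2.3]. Elementwise product with the kernel and sum: -2.3·1 + 2.3·-0.5.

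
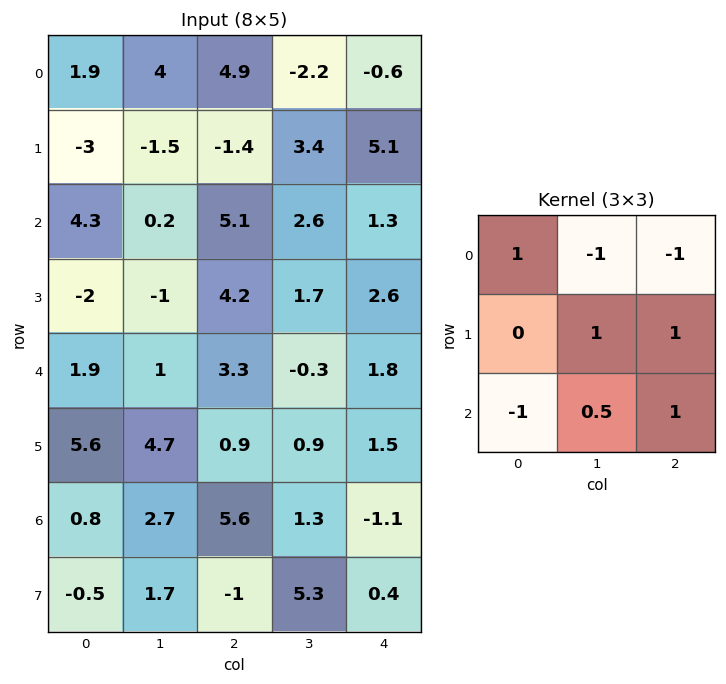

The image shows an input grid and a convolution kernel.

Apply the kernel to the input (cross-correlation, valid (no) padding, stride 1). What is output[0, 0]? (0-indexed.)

The receptive field on the input at this output position is [1.9 4 4.9 / -3 -1.5 -1.4 / 4.3 0.2 5.1]. Elementwise product with the kernel and sum: 1.9·1 + 4·-1 + 4.9·-1 + -1.5·1 + -1.4·1 + 4.3·-1 + 0.2·0.5 + 5.1·1.

-9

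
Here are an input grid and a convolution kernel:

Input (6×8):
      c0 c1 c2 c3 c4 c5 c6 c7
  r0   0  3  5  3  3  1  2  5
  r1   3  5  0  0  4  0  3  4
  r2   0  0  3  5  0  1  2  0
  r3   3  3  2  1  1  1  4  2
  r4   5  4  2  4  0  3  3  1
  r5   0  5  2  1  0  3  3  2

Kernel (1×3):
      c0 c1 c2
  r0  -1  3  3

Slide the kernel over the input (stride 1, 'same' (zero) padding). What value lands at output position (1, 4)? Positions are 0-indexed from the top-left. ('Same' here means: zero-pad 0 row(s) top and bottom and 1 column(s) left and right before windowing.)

The receptive field on the zero-padded input at this output position is [0 4 0]. Elementwise product with the kernel and sum: 0·-1 + 4·3 + 0·3.

12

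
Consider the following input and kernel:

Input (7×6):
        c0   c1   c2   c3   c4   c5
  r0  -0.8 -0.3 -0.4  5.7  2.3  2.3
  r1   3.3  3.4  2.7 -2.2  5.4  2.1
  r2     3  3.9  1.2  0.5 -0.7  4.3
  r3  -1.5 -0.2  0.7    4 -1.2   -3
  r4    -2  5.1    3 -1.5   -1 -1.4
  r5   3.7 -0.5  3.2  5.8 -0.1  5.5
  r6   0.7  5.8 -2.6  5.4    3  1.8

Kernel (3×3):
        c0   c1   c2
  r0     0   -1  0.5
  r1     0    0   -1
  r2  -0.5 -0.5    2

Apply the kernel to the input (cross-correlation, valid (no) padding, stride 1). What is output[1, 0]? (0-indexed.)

-1

The receptive field on the input at this output position is [3.3 3.4 2.7 / 3 3.9 1.2 / -1.5 -0.2 0.7]. Elementwise product with the kernel and sum: 3.4·-1 + 2.7·0.5 + 1.2·-1 + -1.5·-0.5 + -0.2·-0.5 + 0.7·2.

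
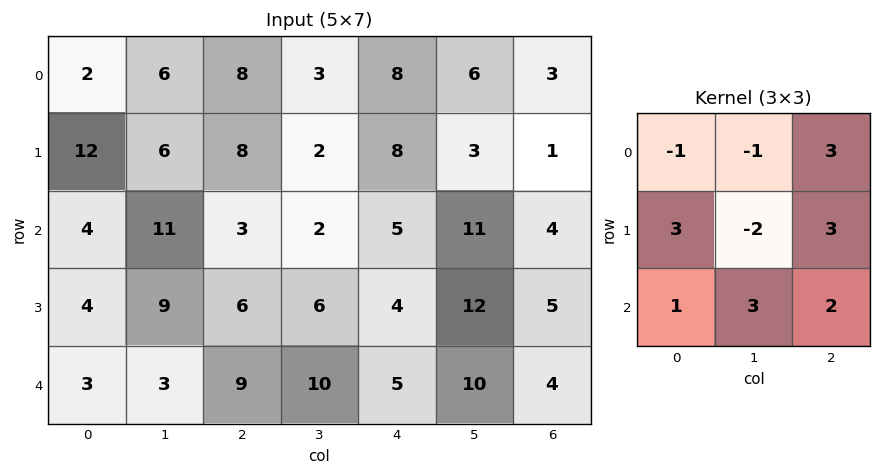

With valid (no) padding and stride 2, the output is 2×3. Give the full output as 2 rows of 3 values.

Output[0,0]: The receptive field on the input at this output position is [2 6 8 / 12 6 8 / 4 11 3]. Elementwise product with the kernel and sum: 2·-1 + 6·-1 + 8·3 + 12·3 + 6·-2 + 8·3 + 4·1 + 11·3 + 3·2.
Output[0,1]: The receptive field on the input at this output position is [8 3 8 / 8 2 8 / 3 2 5]. Elementwise product with the kernel and sum: 8·-1 + 3·-1 + 8·3 + 8·3 + 2·-2 + 8·3 + 3·1 + 2·3 + 5·2.

107 76 62
36 77 42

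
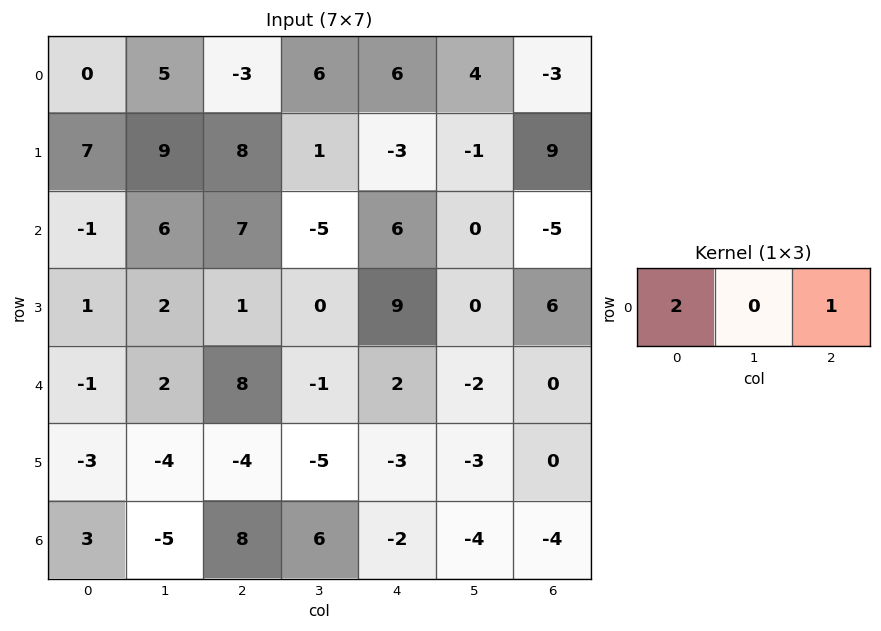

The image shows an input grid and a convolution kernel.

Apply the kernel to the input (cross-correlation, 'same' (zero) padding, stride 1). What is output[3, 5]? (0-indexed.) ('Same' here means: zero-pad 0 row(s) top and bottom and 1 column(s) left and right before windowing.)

The receptive field on the zero-padded input at this output position is [9 0 6]. Elementwise product with the kernel and sum: 9·2 + 6·1.

24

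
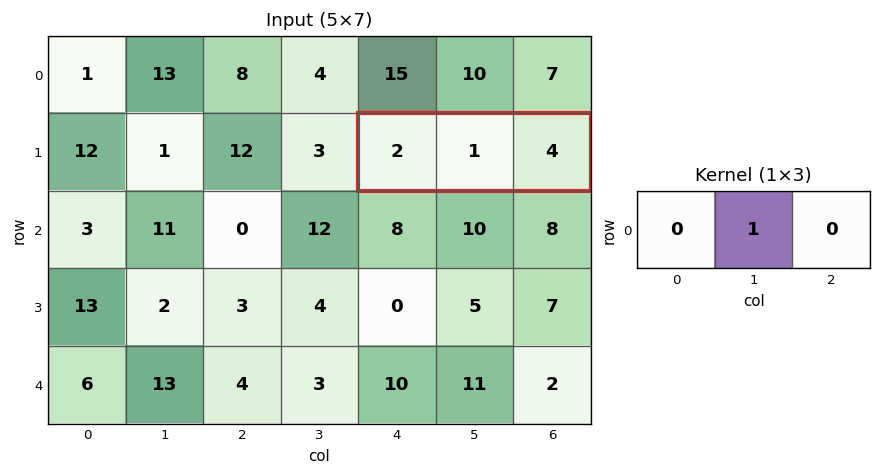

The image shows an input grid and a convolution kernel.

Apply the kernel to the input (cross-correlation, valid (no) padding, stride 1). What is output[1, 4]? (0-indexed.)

1

The receptive field on the input at this output position is [2 1 4]. Elementwise product with the kernel and sum: 1·1.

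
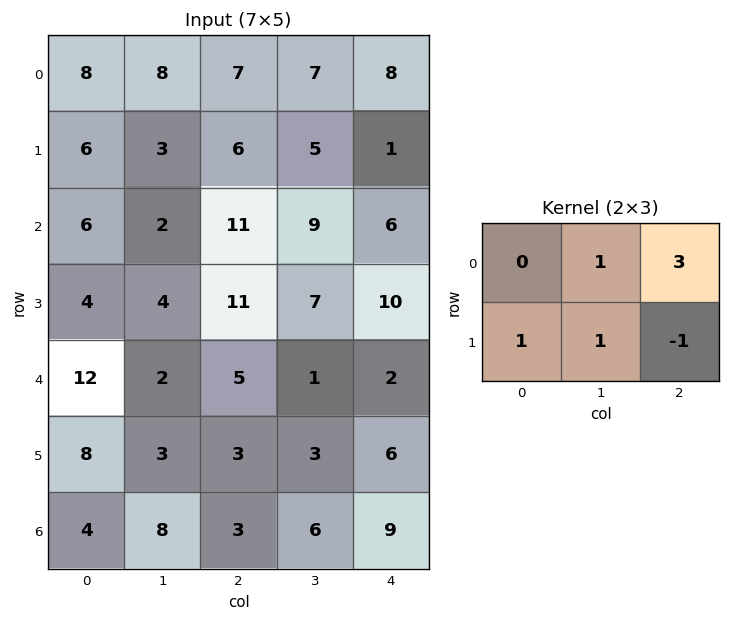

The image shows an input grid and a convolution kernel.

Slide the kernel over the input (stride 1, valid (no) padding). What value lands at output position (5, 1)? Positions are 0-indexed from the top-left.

The receptive field on the input at this output position is [3 3 3 / 8 3 6]. Elementwise product with the kernel and sum: 3·1 + 3·3 + 8·1 + 3·1 + 6·-1.

17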